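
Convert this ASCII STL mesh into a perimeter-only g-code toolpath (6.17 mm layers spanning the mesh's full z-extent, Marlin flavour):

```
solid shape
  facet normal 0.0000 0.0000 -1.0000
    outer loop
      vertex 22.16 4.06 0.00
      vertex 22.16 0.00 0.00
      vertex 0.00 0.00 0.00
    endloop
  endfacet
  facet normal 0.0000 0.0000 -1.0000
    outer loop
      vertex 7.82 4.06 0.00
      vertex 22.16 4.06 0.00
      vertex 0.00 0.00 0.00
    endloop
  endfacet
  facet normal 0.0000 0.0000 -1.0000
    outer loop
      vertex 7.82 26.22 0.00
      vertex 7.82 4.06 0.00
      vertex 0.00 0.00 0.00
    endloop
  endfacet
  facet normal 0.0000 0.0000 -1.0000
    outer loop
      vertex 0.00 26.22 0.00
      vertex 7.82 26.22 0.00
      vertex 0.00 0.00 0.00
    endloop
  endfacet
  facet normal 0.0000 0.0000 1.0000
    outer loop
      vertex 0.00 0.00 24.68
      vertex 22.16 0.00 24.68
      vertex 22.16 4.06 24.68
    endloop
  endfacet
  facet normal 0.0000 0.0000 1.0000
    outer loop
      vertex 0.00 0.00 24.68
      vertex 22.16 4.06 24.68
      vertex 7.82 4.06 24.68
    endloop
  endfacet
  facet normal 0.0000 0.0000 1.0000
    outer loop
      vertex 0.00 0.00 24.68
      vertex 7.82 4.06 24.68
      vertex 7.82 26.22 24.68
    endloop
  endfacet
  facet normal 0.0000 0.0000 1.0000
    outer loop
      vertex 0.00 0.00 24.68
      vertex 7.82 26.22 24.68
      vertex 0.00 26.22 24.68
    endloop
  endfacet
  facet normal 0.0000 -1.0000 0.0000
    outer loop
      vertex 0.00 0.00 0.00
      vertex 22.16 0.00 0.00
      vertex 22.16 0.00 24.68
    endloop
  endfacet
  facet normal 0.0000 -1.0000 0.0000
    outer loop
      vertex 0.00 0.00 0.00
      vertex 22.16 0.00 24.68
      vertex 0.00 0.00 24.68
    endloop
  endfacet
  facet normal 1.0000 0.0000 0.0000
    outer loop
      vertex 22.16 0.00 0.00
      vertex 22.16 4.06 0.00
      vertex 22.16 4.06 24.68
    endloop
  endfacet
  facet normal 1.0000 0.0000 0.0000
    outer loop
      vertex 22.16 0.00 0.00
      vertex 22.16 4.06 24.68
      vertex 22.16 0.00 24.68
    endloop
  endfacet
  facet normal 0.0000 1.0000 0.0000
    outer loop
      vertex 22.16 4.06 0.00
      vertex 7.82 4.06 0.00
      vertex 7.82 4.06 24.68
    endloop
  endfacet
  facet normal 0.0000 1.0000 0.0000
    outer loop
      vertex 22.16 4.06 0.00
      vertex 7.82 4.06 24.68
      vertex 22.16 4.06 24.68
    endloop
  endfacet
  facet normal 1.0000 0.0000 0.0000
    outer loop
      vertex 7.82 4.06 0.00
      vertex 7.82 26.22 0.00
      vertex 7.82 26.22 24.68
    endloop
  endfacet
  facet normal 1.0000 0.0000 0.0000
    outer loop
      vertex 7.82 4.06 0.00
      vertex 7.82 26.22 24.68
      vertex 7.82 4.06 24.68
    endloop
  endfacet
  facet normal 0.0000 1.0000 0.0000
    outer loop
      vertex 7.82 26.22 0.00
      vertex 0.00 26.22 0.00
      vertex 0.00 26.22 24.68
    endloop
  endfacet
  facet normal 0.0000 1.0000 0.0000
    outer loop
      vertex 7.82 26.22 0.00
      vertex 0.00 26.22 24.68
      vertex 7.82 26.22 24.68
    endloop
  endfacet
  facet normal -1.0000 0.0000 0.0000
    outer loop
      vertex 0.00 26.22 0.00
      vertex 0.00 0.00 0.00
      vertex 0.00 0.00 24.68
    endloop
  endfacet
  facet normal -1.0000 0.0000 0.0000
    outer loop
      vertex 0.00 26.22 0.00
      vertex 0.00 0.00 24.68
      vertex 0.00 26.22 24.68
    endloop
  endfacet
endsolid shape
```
; perimeter-only toolpath
G21 ; units = mm
G90 ; absolute positioning
G28 ; home
; layer 1
G0 Z6.17
G0 X0.00 Y0.00
G1 X22.16 Y0.00
G1 X22.16 Y4.06
G1 X7.82 Y4.06
G1 X7.82 Y26.22
G1 X0.00 Y26.22
G1 X0.00 Y0.00
; layer 2
G0 Z12.34
G0 X0.00 Y0.00
G1 X22.16 Y0.00
G1 X22.16 Y4.06
G1 X7.82 Y4.06
G1 X7.82 Y26.22
G1 X0.00 Y26.22
G1 X0.00 Y0.00
; layer 3
G0 Z18.51
G0 X0.00 Y0.00
G1 X22.16 Y0.00
G1 X22.16 Y4.06
G1 X7.82 Y4.06
G1 X7.82 Y26.22
G1 X0.00 Y26.22
G1 X0.00 Y0.00
; layer 4
G0 Z24.68
G0 X0.00 Y0.00
G1 X22.16 Y0.00
G1 X22.16 Y4.06
G1 X7.82 Y4.06
G1 X7.82 Y26.22
G1 X0.00 Y26.22
G1 X0.00 Y0.00
M2 ; end

The solid is an L-shaped prism: outer 22.2 × 26.2 mm, arm thicknesses ≈ 4.06 mm (horizontal) and 7.82 mm (vertical), extruded 24.7 mm in z. Slicing at Δz = 6.17 mm — 4 equal slices spanning the solid's height, so layer i sits at z = i·h/4 — gives 4 non-empty perimeters. Each is a 6-segment closed polygon; G0 lifts to the layer z and rapids to the start vertex, then G1 traces the edges.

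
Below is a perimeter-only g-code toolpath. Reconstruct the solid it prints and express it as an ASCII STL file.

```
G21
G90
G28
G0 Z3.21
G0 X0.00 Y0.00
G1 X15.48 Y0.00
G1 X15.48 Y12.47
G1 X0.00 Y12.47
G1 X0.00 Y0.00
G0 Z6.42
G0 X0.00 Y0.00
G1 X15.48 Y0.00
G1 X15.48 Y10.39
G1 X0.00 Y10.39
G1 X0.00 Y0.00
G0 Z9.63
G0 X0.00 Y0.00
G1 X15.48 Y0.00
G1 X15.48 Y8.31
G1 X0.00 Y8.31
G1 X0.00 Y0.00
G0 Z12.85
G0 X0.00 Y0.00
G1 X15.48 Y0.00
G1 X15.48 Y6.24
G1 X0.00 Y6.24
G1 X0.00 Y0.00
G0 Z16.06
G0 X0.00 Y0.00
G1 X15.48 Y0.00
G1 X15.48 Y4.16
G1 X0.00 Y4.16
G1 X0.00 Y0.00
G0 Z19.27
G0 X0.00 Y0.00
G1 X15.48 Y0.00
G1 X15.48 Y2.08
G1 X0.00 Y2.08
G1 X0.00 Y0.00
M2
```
solid part
  facet normal 0.0000 0.0000 -1.0000
    outer loop
      vertex 15.48 14.55 0.00
      vertex 15.48 0.00 0.00
      vertex 0.00 0.00 0.00
    endloop
  endfacet
  facet normal 0.0000 0.0000 -1.0000
    outer loop
      vertex 0.00 14.55 0.00
      vertex 15.48 14.55 0.00
      vertex 0.00 0.00 0.00
    endloop
  endfacet
  facet normal 0.0000 -1.0000 0.0000
    outer loop
      vertex 0.00 0.00 0.00
      vertex 15.48 0.00 0.00
      vertex 15.48 0.00 22.48
    endloop
  endfacet
  facet normal 0.0000 -1.0000 0.0000
    outer loop
      vertex 0.00 0.00 0.00
      vertex 15.48 0.00 22.48
      vertex 0.00 0.00 22.48
    endloop
  endfacet
  facet normal 0.0000 0.8395 0.5434
    outer loop
      vertex 0.00 0.00 22.48
      vertex 15.48 0.00 22.48
      vertex 15.48 14.55 0.00
    endloop
  endfacet
  facet normal 0.0000 0.8395 0.5434
    outer loop
      vertex 0.00 0.00 22.48
      vertex 15.48 14.55 0.00
      vertex 0.00 14.55 0.00
    endloop
  endfacet
  facet normal -1.0000 0.0000 0.0000
    outer loop
      vertex 0.00 0.00 22.48
      vertex 0.00 14.55 0.00
      vertex 0.00 0.00 0.00
    endloop
  endfacet
  facet normal 1.0000 0.0000 0.0000
    outer loop
      vertex 15.48 0.00 0.00
      vertex 15.48 14.55 0.00
      vertex 15.48 0.00 22.48
    endloop
  endfacet
endsolid part

The G0 Z moves step by Δz≈3.21 mm. The G1 loops shrink linearly with z, so the solid tapers from its base footprint up to z≈22.5. Closing with a flat bottom cap and the tapered top and triangulating gives 8 facets — a wedge (ramp): 15.5 × 14.6 mm base, rising to 22.5 mm along the y=0 edge and sloping linearly to z=0 at y=14.6.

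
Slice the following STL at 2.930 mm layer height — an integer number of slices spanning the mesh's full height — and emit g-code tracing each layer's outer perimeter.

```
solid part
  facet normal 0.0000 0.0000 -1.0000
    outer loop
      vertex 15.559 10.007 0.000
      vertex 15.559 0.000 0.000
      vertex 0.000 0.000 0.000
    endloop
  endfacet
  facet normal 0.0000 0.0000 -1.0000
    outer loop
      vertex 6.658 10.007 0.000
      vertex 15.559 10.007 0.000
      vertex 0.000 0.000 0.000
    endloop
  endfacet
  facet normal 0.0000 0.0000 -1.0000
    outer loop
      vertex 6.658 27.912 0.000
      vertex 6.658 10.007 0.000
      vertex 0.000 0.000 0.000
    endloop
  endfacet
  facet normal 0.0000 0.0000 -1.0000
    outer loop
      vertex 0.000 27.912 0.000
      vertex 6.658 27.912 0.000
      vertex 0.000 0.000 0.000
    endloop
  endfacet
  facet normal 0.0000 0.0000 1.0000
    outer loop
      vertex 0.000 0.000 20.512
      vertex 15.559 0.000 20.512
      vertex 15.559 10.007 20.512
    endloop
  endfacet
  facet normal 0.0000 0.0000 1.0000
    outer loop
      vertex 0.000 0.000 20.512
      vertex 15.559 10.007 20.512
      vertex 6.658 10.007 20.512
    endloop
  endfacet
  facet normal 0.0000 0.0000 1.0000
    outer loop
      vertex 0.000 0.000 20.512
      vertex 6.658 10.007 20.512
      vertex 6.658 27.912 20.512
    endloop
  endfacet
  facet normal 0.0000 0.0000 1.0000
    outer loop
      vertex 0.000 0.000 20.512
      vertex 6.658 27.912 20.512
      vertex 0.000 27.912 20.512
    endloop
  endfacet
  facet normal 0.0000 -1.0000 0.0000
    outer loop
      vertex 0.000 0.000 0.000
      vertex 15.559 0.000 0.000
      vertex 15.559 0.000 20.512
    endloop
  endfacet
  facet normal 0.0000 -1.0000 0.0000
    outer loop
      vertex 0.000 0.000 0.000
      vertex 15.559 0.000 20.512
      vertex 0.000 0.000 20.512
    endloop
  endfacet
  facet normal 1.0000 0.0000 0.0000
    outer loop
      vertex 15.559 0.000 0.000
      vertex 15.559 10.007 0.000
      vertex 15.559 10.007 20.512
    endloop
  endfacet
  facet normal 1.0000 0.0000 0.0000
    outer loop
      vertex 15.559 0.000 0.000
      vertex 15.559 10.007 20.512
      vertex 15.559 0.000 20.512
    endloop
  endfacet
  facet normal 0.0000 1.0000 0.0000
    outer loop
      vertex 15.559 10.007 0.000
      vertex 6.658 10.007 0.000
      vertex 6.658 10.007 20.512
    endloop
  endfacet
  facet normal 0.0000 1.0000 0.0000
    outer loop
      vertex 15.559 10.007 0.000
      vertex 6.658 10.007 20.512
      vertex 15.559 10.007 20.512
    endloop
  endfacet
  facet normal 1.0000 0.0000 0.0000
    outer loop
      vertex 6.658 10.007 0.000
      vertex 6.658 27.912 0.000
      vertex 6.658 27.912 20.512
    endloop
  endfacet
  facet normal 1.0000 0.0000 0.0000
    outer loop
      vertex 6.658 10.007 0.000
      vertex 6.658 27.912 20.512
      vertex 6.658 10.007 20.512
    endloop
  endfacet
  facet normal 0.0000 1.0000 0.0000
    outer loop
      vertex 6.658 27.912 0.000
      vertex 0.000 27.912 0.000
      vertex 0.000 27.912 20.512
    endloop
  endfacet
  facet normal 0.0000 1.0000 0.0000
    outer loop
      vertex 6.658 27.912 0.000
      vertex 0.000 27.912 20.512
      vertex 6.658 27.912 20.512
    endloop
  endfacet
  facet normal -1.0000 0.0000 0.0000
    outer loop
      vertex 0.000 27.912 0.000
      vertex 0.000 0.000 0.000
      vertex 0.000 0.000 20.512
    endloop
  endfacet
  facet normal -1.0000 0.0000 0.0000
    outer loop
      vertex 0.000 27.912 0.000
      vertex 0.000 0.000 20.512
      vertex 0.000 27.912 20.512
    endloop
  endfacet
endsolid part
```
; perimeter-only toolpath
G21 ; units = mm
G90 ; absolute positioning
G28 ; home
; layer 1
G0 Z2.930
G0 X0.000 Y0.000
G1 X15.559 Y0.000
G1 X15.559 Y10.007
G1 X6.658 Y10.007
G1 X6.658 Y27.912
G1 X0.000 Y27.912
G1 X0.000 Y0.000
; layer 2
G0 Z5.861
G0 X0.000 Y0.000
G1 X15.559 Y0.000
G1 X15.559 Y10.007
G1 X6.658 Y10.007
G1 X6.658 Y27.912
G1 X0.000 Y27.912
G1 X0.000 Y0.000
; layer 3
G0 Z8.791
G0 X0.000 Y0.000
G1 X15.559 Y0.000
G1 X15.559 Y10.007
G1 X6.658 Y10.007
G1 X6.658 Y27.912
G1 X0.000 Y27.912
G1 X0.000 Y0.000
; layer 4
G0 Z11.721
G0 X0.000 Y0.000
G1 X15.559 Y0.000
G1 X15.559 Y10.007
G1 X6.658 Y10.007
G1 X6.658 Y27.912
G1 X0.000 Y27.912
G1 X0.000 Y0.000
; layer 5
G0 Z14.651
G0 X0.000 Y0.000
G1 X15.559 Y0.000
G1 X15.559 Y10.007
G1 X6.658 Y10.007
G1 X6.658 Y27.912
G1 X0.000 Y27.912
G1 X0.000 Y0.000
; layer 6
G0 Z17.582
G0 X0.000 Y0.000
G1 X15.559 Y0.000
G1 X15.559 Y10.007
G1 X6.658 Y10.007
G1 X6.658 Y27.912
G1 X0.000 Y27.912
G1 X0.000 Y0.000
; layer 7
G0 Z20.512
G0 X0.000 Y0.000
G1 X15.559 Y0.000
G1 X15.559 Y10.007
G1 X6.658 Y10.007
G1 X6.658 Y27.912
G1 X0.000 Y27.912
G1 X0.000 Y0.000
M2 ; end

The solid is an L-shaped prism: outer 15.6 × 27.9 mm, arm thicknesses ≈ 10 mm (horizontal) and 6.66 mm (vertical), extruded 20.5 mm in z. Slicing at Δz = 2.930 mm — 7 equal slices spanning the solid's height, so layer i sits at z = i·h/7 — gives 7 non-empty perimeters. Each is a 6-segment closed polygon; G0 lifts to the layer z and rapids to the start vertex, then G1 traces the edges.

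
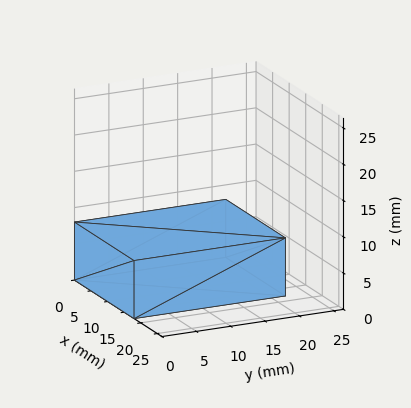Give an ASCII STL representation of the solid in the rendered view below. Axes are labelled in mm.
Reading the render: the shape is a rectangular box, roughly 18 × 22 mm footprint and 8 mm tall (dimensions read to the nearest mm from the axis ticks). For the STL, each face is triangulated and given an outward normal.

solid part
  facet normal 0.0000 0.0000 -1.0000
    outer loop
      vertex 18.0 22.0 0.0
      vertex 18.0 0.0 0.0
      vertex 0.0 0.0 0.0
    endloop
  endfacet
  facet normal 0.0000 0.0000 -1.0000
    outer loop
      vertex 0.0 22.0 0.0
      vertex 18.0 22.0 0.0
      vertex 0.0 0.0 0.0
    endloop
  endfacet
  facet normal 0.0000 0.0000 1.0000
    outer loop
      vertex 0.0 0.0 8.0
      vertex 18.0 0.0 8.0
      vertex 18.0 22.0 8.0
    endloop
  endfacet
  facet normal 0.0000 0.0000 1.0000
    outer loop
      vertex 0.0 0.0 8.0
      vertex 18.0 22.0 8.0
      vertex 0.0 22.0 8.0
    endloop
  endfacet
  facet normal 0.0000 -1.0000 0.0000
    outer loop
      vertex 0.0 0.0 0.0
      vertex 18.0 0.0 0.0
      vertex 18.0 0.0 8.0
    endloop
  endfacet
  facet normal 0.0000 -1.0000 0.0000
    outer loop
      vertex 0.0 0.0 0.0
      vertex 18.0 0.0 8.0
      vertex 0.0 0.0 8.0
    endloop
  endfacet
  facet normal 0.0000 1.0000 0.0000
    outer loop
      vertex 18.0 22.0 8.0
      vertex 18.0 22.0 0.0
      vertex 0.0 22.0 0.0
    endloop
  endfacet
  facet normal 0.0000 1.0000 0.0000
    outer loop
      vertex 0.0 22.0 8.0
      vertex 18.0 22.0 8.0
      vertex 0.0 22.0 0.0
    endloop
  endfacet
  facet normal -1.0000 0.0000 0.0000
    outer loop
      vertex 0.0 22.0 8.0
      vertex 0.0 22.0 0.0
      vertex 0.0 0.0 0.0
    endloop
  endfacet
  facet normal -1.0000 0.0000 0.0000
    outer loop
      vertex 0.0 0.0 8.0
      vertex 0.0 22.0 8.0
      vertex 0.0 0.0 0.0
    endloop
  endfacet
  facet normal 1.0000 0.0000 0.0000
    outer loop
      vertex 18.0 0.0 0.0
      vertex 18.0 22.0 0.0
      vertex 18.0 22.0 8.0
    endloop
  endfacet
  facet normal 1.0000 0.0000 0.0000
    outer loop
      vertex 18.0 0.0 0.0
      vertex 18.0 22.0 8.0
      vertex 18.0 0.0 8.0
    endloop
  endfacet
endsolid part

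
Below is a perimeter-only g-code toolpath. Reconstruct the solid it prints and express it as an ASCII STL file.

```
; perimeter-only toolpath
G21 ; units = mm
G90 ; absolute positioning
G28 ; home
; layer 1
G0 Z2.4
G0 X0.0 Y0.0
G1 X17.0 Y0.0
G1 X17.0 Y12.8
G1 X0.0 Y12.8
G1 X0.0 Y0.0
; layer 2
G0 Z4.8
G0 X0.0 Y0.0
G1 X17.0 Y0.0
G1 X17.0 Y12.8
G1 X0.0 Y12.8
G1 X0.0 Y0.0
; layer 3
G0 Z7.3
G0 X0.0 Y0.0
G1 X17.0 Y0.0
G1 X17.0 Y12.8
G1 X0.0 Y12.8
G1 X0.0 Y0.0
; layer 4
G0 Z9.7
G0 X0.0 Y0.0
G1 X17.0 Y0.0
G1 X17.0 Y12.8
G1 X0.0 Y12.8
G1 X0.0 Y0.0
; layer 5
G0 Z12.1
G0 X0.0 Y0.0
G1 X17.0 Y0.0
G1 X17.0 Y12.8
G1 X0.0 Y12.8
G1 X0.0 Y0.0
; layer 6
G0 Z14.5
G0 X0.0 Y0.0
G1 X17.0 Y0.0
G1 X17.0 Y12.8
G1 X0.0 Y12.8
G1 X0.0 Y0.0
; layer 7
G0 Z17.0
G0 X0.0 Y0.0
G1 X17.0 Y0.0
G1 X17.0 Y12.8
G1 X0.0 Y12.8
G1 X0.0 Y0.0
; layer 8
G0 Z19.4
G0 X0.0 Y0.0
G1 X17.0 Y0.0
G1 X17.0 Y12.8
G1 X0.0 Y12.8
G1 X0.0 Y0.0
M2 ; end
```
solid part
  facet normal 0.0000 0.0000 -1.0000
    outer loop
      vertex 17.0 12.8 0.0
      vertex 17.0 0.0 0.0
      vertex 0.0 0.0 0.0
    endloop
  endfacet
  facet normal 0.0000 0.0000 -1.0000
    outer loop
      vertex 0.0 12.8 0.0
      vertex 17.0 12.8 0.0
      vertex 0.0 0.0 0.0
    endloop
  endfacet
  facet normal 0.0000 0.0000 1.0000
    outer loop
      vertex 0.0 0.0 19.4
      vertex 17.0 0.0 19.4
      vertex 17.0 12.8 19.4
    endloop
  endfacet
  facet normal 0.0000 0.0000 1.0000
    outer loop
      vertex 0.0 0.0 19.4
      vertex 17.0 12.8 19.4
      vertex 0.0 12.8 19.4
    endloop
  endfacet
  facet normal 0.0000 -1.0000 0.0000
    outer loop
      vertex 0.0 0.0 0.0
      vertex 17.0 0.0 0.0
      vertex 17.0 0.0 19.4
    endloop
  endfacet
  facet normal 0.0000 -1.0000 0.0000
    outer loop
      vertex 0.0 0.0 0.0
      vertex 17.0 0.0 19.4
      vertex 0.0 0.0 19.4
    endloop
  endfacet
  facet normal 0.0000 1.0000 0.0000
    outer loop
      vertex 17.0 12.8 19.4
      vertex 17.0 12.8 0.0
      vertex 0.0 12.8 0.0
    endloop
  endfacet
  facet normal 0.0000 1.0000 0.0000
    outer loop
      vertex 0.0 12.8 19.4
      vertex 17.0 12.8 19.4
      vertex 0.0 12.8 0.0
    endloop
  endfacet
  facet normal -1.0000 0.0000 0.0000
    outer loop
      vertex 0.0 12.8 19.4
      vertex 0.0 12.8 0.0
      vertex 0.0 0.0 0.0
    endloop
  endfacet
  facet normal -1.0000 0.0000 0.0000
    outer loop
      vertex 0.0 0.0 19.4
      vertex 0.0 12.8 19.4
      vertex 0.0 0.0 0.0
    endloop
  endfacet
  facet normal 1.0000 0.0000 0.0000
    outer loop
      vertex 17.0 0.0 0.0
      vertex 17.0 12.8 0.0
      vertex 17.0 12.8 19.4
    endloop
  endfacet
  facet normal 1.0000 0.0000 0.0000
    outer loop
      vertex 17.0 0.0 0.0
      vertex 17.0 12.8 19.4
      vertex 17.0 0.0 19.4
    endloop
  endfacet
endsolid part

The G0 Z moves step by Δz≈2.4 mm. Every layer's G1 loop is the same polygon, so the solid is a straight extrusion of it from z=0 to z≈19.4. Closing with flat bottom and top caps and triangulating gives 12 facets — a rectangular box, roughly 17 × 12.8 mm footprint and 19.4 mm tall.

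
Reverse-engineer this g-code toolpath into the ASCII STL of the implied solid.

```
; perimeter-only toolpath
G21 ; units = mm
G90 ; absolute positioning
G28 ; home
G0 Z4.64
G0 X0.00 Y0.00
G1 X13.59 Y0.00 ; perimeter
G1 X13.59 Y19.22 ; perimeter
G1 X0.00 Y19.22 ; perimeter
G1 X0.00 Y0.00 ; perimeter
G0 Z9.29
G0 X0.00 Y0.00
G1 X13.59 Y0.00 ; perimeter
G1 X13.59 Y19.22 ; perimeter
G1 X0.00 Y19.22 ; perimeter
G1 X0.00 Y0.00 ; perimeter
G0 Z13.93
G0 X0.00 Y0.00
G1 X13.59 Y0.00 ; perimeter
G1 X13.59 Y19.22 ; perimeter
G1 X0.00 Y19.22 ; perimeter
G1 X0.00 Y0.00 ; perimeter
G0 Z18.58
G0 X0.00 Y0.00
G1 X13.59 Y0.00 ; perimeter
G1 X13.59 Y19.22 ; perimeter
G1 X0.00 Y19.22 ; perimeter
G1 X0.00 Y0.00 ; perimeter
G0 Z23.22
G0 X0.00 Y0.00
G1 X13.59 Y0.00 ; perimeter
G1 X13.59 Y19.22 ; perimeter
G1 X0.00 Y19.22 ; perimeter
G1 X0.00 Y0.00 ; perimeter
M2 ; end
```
solid part
  facet normal 0.0000 0.0000 -1.0000
    outer loop
      vertex 13.59 19.22 0.00
      vertex 13.59 0.00 0.00
      vertex 0.00 0.00 0.00
    endloop
  endfacet
  facet normal 0.0000 0.0000 -1.0000
    outer loop
      vertex 0.00 19.22 0.00
      vertex 13.59 19.22 0.00
      vertex 0.00 0.00 0.00
    endloop
  endfacet
  facet normal 0.0000 0.0000 1.0000
    outer loop
      vertex 0.00 0.00 23.22
      vertex 13.59 0.00 23.22
      vertex 13.59 19.22 23.22
    endloop
  endfacet
  facet normal 0.0000 0.0000 1.0000
    outer loop
      vertex 0.00 0.00 23.22
      vertex 13.59 19.22 23.22
      vertex 0.00 19.22 23.22
    endloop
  endfacet
  facet normal 0.0000 -1.0000 0.0000
    outer loop
      vertex 0.00 0.00 0.00
      vertex 13.59 0.00 0.00
      vertex 13.59 0.00 23.22
    endloop
  endfacet
  facet normal 0.0000 -1.0000 0.0000
    outer loop
      vertex 0.00 0.00 0.00
      vertex 13.59 0.00 23.22
      vertex 0.00 0.00 23.22
    endloop
  endfacet
  facet normal 0.0000 1.0000 0.0000
    outer loop
      vertex 13.59 19.22 23.22
      vertex 13.59 19.22 0.00
      vertex 0.00 19.22 0.00
    endloop
  endfacet
  facet normal 0.0000 1.0000 0.0000
    outer loop
      vertex 0.00 19.22 23.22
      vertex 13.59 19.22 23.22
      vertex 0.00 19.22 0.00
    endloop
  endfacet
  facet normal -1.0000 0.0000 0.0000
    outer loop
      vertex 0.00 19.22 23.22
      vertex 0.00 19.22 0.00
      vertex 0.00 0.00 0.00
    endloop
  endfacet
  facet normal -1.0000 0.0000 0.0000
    outer loop
      vertex 0.00 0.00 23.22
      vertex 0.00 19.22 23.22
      vertex 0.00 0.00 0.00
    endloop
  endfacet
  facet normal 1.0000 0.0000 0.0000
    outer loop
      vertex 13.59 0.00 0.00
      vertex 13.59 19.22 0.00
      vertex 13.59 19.22 23.22
    endloop
  endfacet
  facet normal 1.0000 0.0000 0.0000
    outer loop
      vertex 13.59 0.00 0.00
      vertex 13.59 19.22 23.22
      vertex 13.59 0.00 23.22
    endloop
  endfacet
endsolid part

The G0 Z moves step by Δz≈4.64 mm. Every layer's G1 loop is the same polygon, so the solid is a straight extrusion of it from z=0 to z≈23.2. Closing with flat bottom and top caps and triangulating gives 12 facets — a rectangular box, roughly 13.6 × 19.2 mm footprint and 23.2 mm tall.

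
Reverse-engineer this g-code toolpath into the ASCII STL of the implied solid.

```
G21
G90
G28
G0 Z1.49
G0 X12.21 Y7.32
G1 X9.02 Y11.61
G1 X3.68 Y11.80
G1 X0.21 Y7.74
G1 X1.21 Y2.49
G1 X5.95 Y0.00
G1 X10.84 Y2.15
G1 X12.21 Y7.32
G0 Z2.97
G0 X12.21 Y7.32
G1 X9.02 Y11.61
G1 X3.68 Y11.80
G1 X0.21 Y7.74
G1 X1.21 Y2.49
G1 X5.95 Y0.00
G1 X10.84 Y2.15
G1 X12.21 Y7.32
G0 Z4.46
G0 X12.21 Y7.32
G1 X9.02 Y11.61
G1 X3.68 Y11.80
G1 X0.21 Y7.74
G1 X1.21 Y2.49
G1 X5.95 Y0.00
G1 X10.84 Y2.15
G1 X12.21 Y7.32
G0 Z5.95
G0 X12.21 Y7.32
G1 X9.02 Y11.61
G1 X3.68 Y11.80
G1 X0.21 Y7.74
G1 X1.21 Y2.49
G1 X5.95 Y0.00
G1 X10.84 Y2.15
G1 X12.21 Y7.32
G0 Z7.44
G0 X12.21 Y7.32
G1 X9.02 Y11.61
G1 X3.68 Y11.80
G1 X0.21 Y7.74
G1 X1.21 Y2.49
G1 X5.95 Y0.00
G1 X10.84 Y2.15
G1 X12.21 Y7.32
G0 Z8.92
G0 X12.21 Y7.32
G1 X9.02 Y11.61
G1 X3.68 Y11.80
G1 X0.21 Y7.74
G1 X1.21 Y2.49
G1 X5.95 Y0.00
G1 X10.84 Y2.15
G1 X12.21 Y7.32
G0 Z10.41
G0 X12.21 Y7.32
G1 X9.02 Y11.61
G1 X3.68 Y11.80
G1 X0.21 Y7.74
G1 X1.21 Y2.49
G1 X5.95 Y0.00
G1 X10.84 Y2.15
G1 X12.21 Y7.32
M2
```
solid part
  facet normal 0.0000 0.0000 -1.0000
    outer loop
      vertex 3.68 11.80 0.00
      vertex 9.02 11.61 0.00
      vertex 12.21 7.32 0.00
    endloop
  endfacet
  facet normal 0.0000 0.0000 -1.0000
    outer loop
      vertex 0.21 7.74 0.00
      vertex 3.68 11.80 0.00
      vertex 12.21 7.32 0.00
    endloop
  endfacet
  facet normal 0.0000 0.0000 -1.0000
    outer loop
      vertex 1.21 2.49 0.00
      vertex 0.21 7.74 0.00
      vertex 12.21 7.32 0.00
    endloop
  endfacet
  facet normal 0.0000 0.0000 -1.0000
    outer loop
      vertex 5.95 0.00 0.00
      vertex 1.21 2.49 0.00
      vertex 12.21 7.32 0.00
    endloop
  endfacet
  facet normal 0.0000 0.0000 -1.0000
    outer loop
      vertex 10.84 2.15 0.00
      vertex 5.95 0.00 0.00
      vertex 12.21 7.32 0.00
    endloop
  endfacet
  facet normal 0.0000 0.0000 1.0000
    outer loop
      vertex 12.21 7.32 10.41
      vertex 9.02 11.61 10.41
      vertex 3.68 11.80 10.41
    endloop
  endfacet
  facet normal 0.0000 0.0000 1.0000
    outer loop
      vertex 12.21 7.32 10.41
      vertex 3.68 11.80 10.41
      vertex 0.21 7.74 10.41
    endloop
  endfacet
  facet normal 0.0000 0.0000 1.0000
    outer loop
      vertex 12.21 7.32 10.41
      vertex 0.21 7.74 10.41
      vertex 1.21 2.49 10.41
    endloop
  endfacet
  facet normal 0.0000 0.0000 1.0000
    outer loop
      vertex 12.21 7.32 10.41
      vertex 1.21 2.49 10.41
      vertex 5.95 0.00 10.41
    endloop
  endfacet
  facet normal 0.0000 0.0000 1.0000
    outer loop
      vertex 12.21 7.32 10.41
      vertex 5.95 0.00 10.41
      vertex 10.84 2.15 10.41
    endloop
  endfacet
  facet normal 0.8025 0.5967 0.0000
    outer loop
      vertex 12.21 7.32 0.00
      vertex 9.02 11.61 0.00
      vertex 9.02 11.61 10.41
    endloop
  endfacet
  facet normal 0.8025 0.5967 0.0000
    outer loop
      vertex 12.21 7.32 0.00
      vertex 9.02 11.61 10.41
      vertex 12.21 7.32 10.41
    endloop
  endfacet
  facet normal 0.0356 0.9994 0.0000
    outer loop
      vertex 9.02 11.61 0.00
      vertex 3.68 11.80 0.00
      vertex 3.68 11.80 10.41
    endloop
  endfacet
  facet normal 0.0356 0.9994 0.0000
    outer loop
      vertex 9.02 11.61 0.00
      vertex 3.68 11.80 10.41
      vertex 9.02 11.61 10.41
    endloop
  endfacet
  facet normal -0.7602 0.6497 0.0000
    outer loop
      vertex 3.68 11.80 0.00
      vertex 0.21 7.74 0.00
      vertex 0.21 7.74 10.41
    endloop
  endfacet
  facet normal -0.7602 0.6497 0.0000
    outer loop
      vertex 3.68 11.80 0.00
      vertex 0.21 7.74 10.41
      vertex 3.68 11.80 10.41
    endloop
  endfacet
  facet normal -0.9823 -0.1871 0.0000
    outer loop
      vertex 0.21 7.74 0.00
      vertex 1.21 2.49 0.00
      vertex 1.21 2.49 10.41
    endloop
  endfacet
  facet normal -0.9823 -0.1871 0.0000
    outer loop
      vertex 0.21 7.74 0.00
      vertex 1.21 2.49 10.41
      vertex 0.21 7.74 10.41
    endloop
  endfacet
  facet normal -0.4651 -0.8853 0.0000
    outer loop
      vertex 1.21 2.49 0.00
      vertex 5.95 0.00 0.00
      vertex 5.95 0.00 10.41
    endloop
  endfacet
  facet normal -0.4651 -0.8853 0.0000
    outer loop
      vertex 1.21 2.49 0.00
      vertex 5.95 0.00 10.41
      vertex 1.21 2.49 10.41
    endloop
  endfacet
  facet normal 0.4025 -0.9154 0.0000
    outer loop
      vertex 5.95 0.00 0.00
      vertex 10.84 2.15 0.00
      vertex 10.84 2.15 10.41
    endloop
  endfacet
  facet normal 0.4025 -0.9154 0.0000
    outer loop
      vertex 5.95 0.00 0.00
      vertex 10.84 2.15 10.41
      vertex 5.95 0.00 10.41
    endloop
  endfacet
  facet normal 0.9666 -0.2561 0.0000
    outer loop
      vertex 10.84 2.15 0.00
      vertex 12.21 7.32 0.00
      vertex 12.21 7.32 10.41
    endloop
  endfacet
  facet normal 0.9666 -0.2561 0.0000
    outer loop
      vertex 10.84 2.15 0.00
      vertex 12.21 7.32 10.41
      vertex 10.84 2.15 10.41
    endloop
  endfacet
endsolid part

The G0 Z moves step by Δz≈1.49 mm. Every layer's G1 loop is the same polygon, so the solid is a straight extrusion of it from z=0 to z≈10.4. Closing with flat bottom and top caps and triangulating gives 24 facets — a regular 7-sided prism (a cylinder approximated with 7 flat sides), circumscribed radius ≈ 6.16 mm, height ≈ 10.4 mm.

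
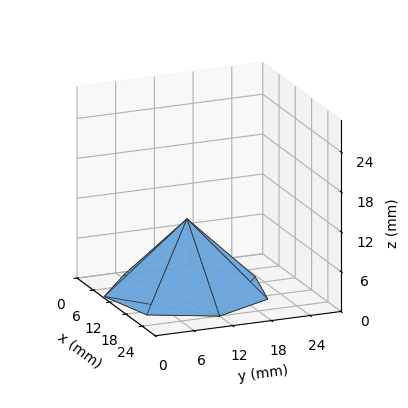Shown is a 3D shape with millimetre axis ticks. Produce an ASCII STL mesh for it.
Reading the render: the shape is a regular 7-sided pyramid, base circumscribed radius ≈ 12 mm, apex at z ≈ 11 mm (dimensions read to the nearest mm from the axis ticks). For the STL, each face is triangulated and given an outward normal.

solid part
  facet normal 0.0000 0.0000 -1.0000
    outer loop
      vertex 9.33 23.70 0.00
      vertex 19.48 21.38 0.00
      vertex 24.00 12.00 0.00
    endloop
  endfacet
  facet normal 0.0000 0.0000 -1.0000
    outer loop
      vertex 1.19 17.21 0.00
      vertex 9.33 23.70 0.00
      vertex 24.00 12.00 0.00
    endloop
  endfacet
  facet normal 0.0000 0.0000 -1.0000
    outer loop
      vertex 1.19 6.79 0.00
      vertex 1.19 17.21 0.00
      vertex 24.00 12.00 0.00
    endloop
  endfacet
  facet normal 0.0000 0.0000 -1.0000
    outer loop
      vertex 9.33 0.30 0.00
      vertex 1.19 6.79 0.00
      vertex 24.00 12.00 0.00
    endloop
  endfacet
  facet normal 0.0000 0.0000 -1.0000
    outer loop
      vertex 19.48 2.62 0.00
      vertex 9.33 0.30 0.00
      vertex 24.00 12.00 0.00
    endloop
  endfacet
  facet normal 0.6425 0.3096 0.7009
    outer loop
      vertex 24.00 12.00 0.00
      vertex 19.48 21.38 0.00
      vertex 12.00 12.00 11.00
    endloop
  endfacet
  facet normal 0.1589 0.6953 0.7009
    outer loop
      vertex 19.48 21.38 0.00
      vertex 9.33 23.70 0.00
      vertex 12.00 12.00 11.00
    endloop
  endfacet
  facet normal -0.4446 0.5576 0.7010
    outer loop
      vertex 9.33 23.70 0.00
      vertex 1.19 17.21 0.00
      vertex 12.00 12.00 11.00
    endloop
  endfacet
  facet normal -0.7132 0.0000 0.7009
    outer loop
      vertex 1.19 17.21 0.00
      vertex 1.19 6.79 0.00
      vertex 12.00 12.00 11.00
    endloop
  endfacet
  facet normal -0.4446 -0.5576 0.7010
    outer loop
      vertex 1.19 6.79 0.00
      vertex 9.33 0.30 0.00
      vertex 12.00 12.00 11.00
    endloop
  endfacet
  facet normal 0.1589 -0.6953 0.7009
    outer loop
      vertex 9.33 0.30 0.00
      vertex 19.48 2.62 0.00
      vertex 12.00 12.00 11.00
    endloop
  endfacet
  facet normal 0.6425 -0.3096 0.7009
    outer loop
      vertex 19.48 2.62 0.00
      vertex 24.00 12.00 0.00
      vertex 12.00 12.00 11.00
    endloop
  endfacet
endsolid part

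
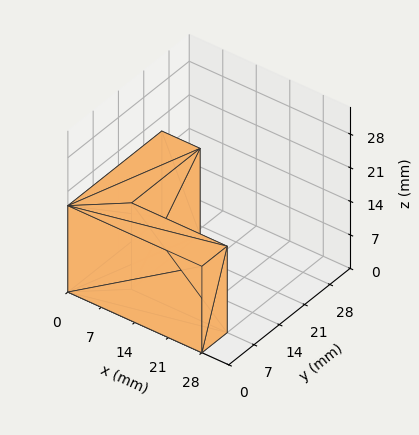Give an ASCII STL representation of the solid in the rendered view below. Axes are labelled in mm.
Reading the render: the shape is an L-shaped prism: outer 28 × 26 mm, arm thicknesses ≈ 7 mm (horizontal) and 8 mm (vertical), extruded 18 mm in z (dimensions read to the nearest mm from the axis ticks). For the STL, each face is triangulated and given an outward normal.

solid part
  facet normal 0.0000 0.0000 -1.0000
    outer loop
      vertex 28.00 7.00 0.00
      vertex 28.00 0.00 0.00
      vertex 0.00 0.00 0.00
    endloop
  endfacet
  facet normal 0.0000 0.0000 -1.0000
    outer loop
      vertex 8.00 7.00 0.00
      vertex 28.00 7.00 0.00
      vertex 0.00 0.00 0.00
    endloop
  endfacet
  facet normal 0.0000 0.0000 -1.0000
    outer loop
      vertex 8.00 26.00 0.00
      vertex 8.00 7.00 0.00
      vertex 0.00 0.00 0.00
    endloop
  endfacet
  facet normal 0.0000 0.0000 -1.0000
    outer loop
      vertex 0.00 26.00 0.00
      vertex 8.00 26.00 0.00
      vertex 0.00 0.00 0.00
    endloop
  endfacet
  facet normal 0.0000 0.0000 1.0000
    outer loop
      vertex 0.00 0.00 18.00
      vertex 28.00 0.00 18.00
      vertex 28.00 7.00 18.00
    endloop
  endfacet
  facet normal 0.0000 0.0000 1.0000
    outer loop
      vertex 0.00 0.00 18.00
      vertex 28.00 7.00 18.00
      vertex 8.00 7.00 18.00
    endloop
  endfacet
  facet normal 0.0000 0.0000 1.0000
    outer loop
      vertex 0.00 0.00 18.00
      vertex 8.00 7.00 18.00
      vertex 8.00 26.00 18.00
    endloop
  endfacet
  facet normal 0.0000 0.0000 1.0000
    outer loop
      vertex 0.00 0.00 18.00
      vertex 8.00 26.00 18.00
      vertex 0.00 26.00 18.00
    endloop
  endfacet
  facet normal 0.0000 -1.0000 0.0000
    outer loop
      vertex 0.00 0.00 0.00
      vertex 28.00 0.00 0.00
      vertex 28.00 0.00 18.00
    endloop
  endfacet
  facet normal 0.0000 -1.0000 0.0000
    outer loop
      vertex 0.00 0.00 0.00
      vertex 28.00 0.00 18.00
      vertex 0.00 0.00 18.00
    endloop
  endfacet
  facet normal 1.0000 0.0000 0.0000
    outer loop
      vertex 28.00 0.00 0.00
      vertex 28.00 7.00 0.00
      vertex 28.00 7.00 18.00
    endloop
  endfacet
  facet normal 1.0000 0.0000 0.0000
    outer loop
      vertex 28.00 0.00 0.00
      vertex 28.00 7.00 18.00
      vertex 28.00 0.00 18.00
    endloop
  endfacet
  facet normal 0.0000 1.0000 0.0000
    outer loop
      vertex 28.00 7.00 0.00
      vertex 8.00 7.00 0.00
      vertex 8.00 7.00 18.00
    endloop
  endfacet
  facet normal 0.0000 1.0000 0.0000
    outer loop
      vertex 28.00 7.00 0.00
      vertex 8.00 7.00 18.00
      vertex 28.00 7.00 18.00
    endloop
  endfacet
  facet normal 1.0000 0.0000 0.0000
    outer loop
      vertex 8.00 7.00 0.00
      vertex 8.00 26.00 0.00
      vertex 8.00 26.00 18.00
    endloop
  endfacet
  facet normal 1.0000 0.0000 0.0000
    outer loop
      vertex 8.00 7.00 0.00
      vertex 8.00 26.00 18.00
      vertex 8.00 7.00 18.00
    endloop
  endfacet
  facet normal 0.0000 1.0000 0.0000
    outer loop
      vertex 8.00 26.00 0.00
      vertex 0.00 26.00 0.00
      vertex 0.00 26.00 18.00
    endloop
  endfacet
  facet normal 0.0000 1.0000 0.0000
    outer loop
      vertex 8.00 26.00 0.00
      vertex 0.00 26.00 18.00
      vertex 8.00 26.00 18.00
    endloop
  endfacet
  facet normal -1.0000 0.0000 0.0000
    outer loop
      vertex 0.00 26.00 0.00
      vertex 0.00 0.00 0.00
      vertex 0.00 0.00 18.00
    endloop
  endfacet
  facet normal -1.0000 0.0000 0.0000
    outer loop
      vertex 0.00 26.00 0.00
      vertex 0.00 0.00 18.00
      vertex 0.00 26.00 18.00
    endloop
  endfacet
endsolid part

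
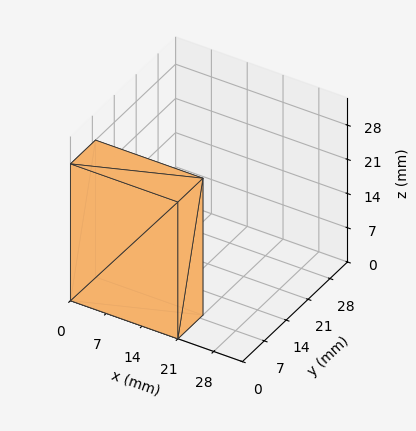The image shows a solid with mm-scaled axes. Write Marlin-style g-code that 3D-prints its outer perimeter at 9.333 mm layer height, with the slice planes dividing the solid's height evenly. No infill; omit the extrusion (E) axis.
Reading the render: the shape is a rectangular box, roughly 21 × 8 mm footprint and 28 mm tall (dimensions read to the nearest mm from the axis ticks). For the g-code, the solid's height is divided into equal slices at the stated Δz and each level perimeter traced with G1 moves after a G0 lift.

; perimeter-only toolpath
G21 ; units = mm
G90 ; absolute positioning
G28 ; home
; layer 1
G0 Z9.333
G0 X0.000 Y0.000
G1 X21.000 Y0.000
G1 X21.000 Y8.000
G1 X0.000 Y8.000
G1 X0.000 Y0.000
; layer 2
G0 Z18.667
G0 X0.000 Y0.000
G1 X21.000 Y0.000
G1 X21.000 Y8.000
G1 X0.000 Y8.000
G1 X0.000 Y0.000
; layer 3
G0 Z28.000
G0 X0.000 Y0.000
G1 X21.000 Y0.000
G1 X21.000 Y8.000
G1 X0.000 Y8.000
G1 X0.000 Y0.000
M2 ; end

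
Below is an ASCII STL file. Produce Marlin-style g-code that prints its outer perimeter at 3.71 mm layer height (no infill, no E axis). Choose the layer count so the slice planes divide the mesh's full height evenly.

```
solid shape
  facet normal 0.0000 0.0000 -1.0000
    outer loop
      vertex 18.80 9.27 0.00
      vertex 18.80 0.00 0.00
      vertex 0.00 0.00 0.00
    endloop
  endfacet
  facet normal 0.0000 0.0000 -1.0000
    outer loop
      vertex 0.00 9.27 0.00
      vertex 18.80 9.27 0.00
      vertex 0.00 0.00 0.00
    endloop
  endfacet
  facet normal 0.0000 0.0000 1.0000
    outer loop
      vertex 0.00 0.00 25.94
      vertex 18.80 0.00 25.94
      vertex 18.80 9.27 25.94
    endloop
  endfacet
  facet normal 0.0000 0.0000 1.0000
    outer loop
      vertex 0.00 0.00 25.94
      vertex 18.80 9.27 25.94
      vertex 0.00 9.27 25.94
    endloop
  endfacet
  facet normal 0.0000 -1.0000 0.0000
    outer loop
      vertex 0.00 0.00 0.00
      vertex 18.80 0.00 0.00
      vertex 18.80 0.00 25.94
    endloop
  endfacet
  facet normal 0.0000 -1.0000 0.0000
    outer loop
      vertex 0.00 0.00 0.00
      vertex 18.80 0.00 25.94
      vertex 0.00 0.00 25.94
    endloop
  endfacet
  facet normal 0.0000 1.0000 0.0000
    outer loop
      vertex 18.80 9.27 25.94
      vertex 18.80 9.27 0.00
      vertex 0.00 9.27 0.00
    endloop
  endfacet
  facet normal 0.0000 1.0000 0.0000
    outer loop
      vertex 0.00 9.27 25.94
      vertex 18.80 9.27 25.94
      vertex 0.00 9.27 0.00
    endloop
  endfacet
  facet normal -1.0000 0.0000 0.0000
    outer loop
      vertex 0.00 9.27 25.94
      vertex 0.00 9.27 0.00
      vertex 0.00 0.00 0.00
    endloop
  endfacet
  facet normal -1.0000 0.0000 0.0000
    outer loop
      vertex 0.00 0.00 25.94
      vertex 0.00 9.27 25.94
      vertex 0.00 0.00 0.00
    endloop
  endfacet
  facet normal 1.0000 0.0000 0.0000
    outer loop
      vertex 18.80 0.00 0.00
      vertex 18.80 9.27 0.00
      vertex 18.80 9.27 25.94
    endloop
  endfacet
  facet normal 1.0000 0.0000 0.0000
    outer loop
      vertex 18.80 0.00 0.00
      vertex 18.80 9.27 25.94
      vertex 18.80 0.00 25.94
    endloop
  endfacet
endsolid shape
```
; perimeter-only toolpath
G21 ; units = mm
G90 ; absolute positioning
G28 ; home
; layer 1
G0 Z3.71
G0 X0.00 Y0.00
G1 X18.80 Y0.00
G1 X18.80 Y9.27
G1 X0.00 Y9.27
G1 X0.00 Y0.00
; layer 2
G0 Z7.41
G0 X0.00 Y0.00
G1 X18.80 Y0.00
G1 X18.80 Y9.27
G1 X0.00 Y9.27
G1 X0.00 Y0.00
; layer 3
G0 Z11.12
G0 X0.00 Y0.00
G1 X18.80 Y0.00
G1 X18.80 Y9.27
G1 X0.00 Y9.27
G1 X0.00 Y0.00
; layer 4
G0 Z14.82
G0 X0.00 Y0.00
G1 X18.80 Y0.00
G1 X18.80 Y9.27
G1 X0.00 Y9.27
G1 X0.00 Y0.00
; layer 5
G0 Z18.53
G0 X0.00 Y0.00
G1 X18.80 Y0.00
G1 X18.80 Y9.27
G1 X0.00 Y9.27
G1 X0.00 Y0.00
; layer 6
G0 Z22.23
G0 X0.00 Y0.00
G1 X18.80 Y0.00
G1 X18.80 Y9.27
G1 X0.00 Y9.27
G1 X0.00 Y0.00
; layer 7
G0 Z25.94
G0 X0.00 Y0.00
G1 X18.80 Y0.00
G1 X18.80 Y9.27
G1 X0.00 Y9.27
G1 X0.00 Y0.00
M2 ; end

The solid is a rectangular box, roughly 18.8 × 9.27 mm footprint and 25.9 mm tall. Slicing at Δz = 3.71 mm — 7 equal slices spanning the solid's height, so layer i sits at z = i·h/7 — gives 7 non-empty perimeters. Each is a 4-segment closed polygon; G0 lifts to the layer z and rapids to the start vertex, then G1 traces the edges.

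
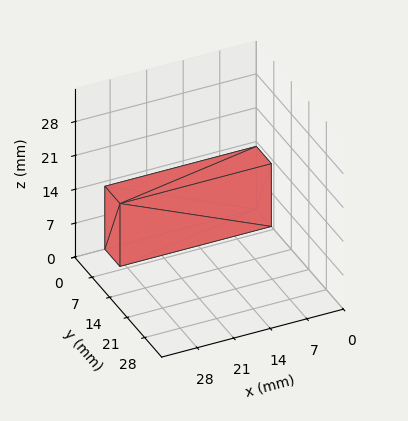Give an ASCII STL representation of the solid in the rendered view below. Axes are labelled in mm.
Reading the render: the shape is a rectangular box, roughly 29 × 6 mm footprint and 13 mm tall (dimensions read to the nearest mm from the axis ticks). For the STL, each face is triangulated and given an outward normal.

solid part
  facet normal 0.0000 0.0000 -1.0000
    outer loop
      vertex 29.0 6.0 0.0
      vertex 29.0 0.0 0.0
      vertex 0.0 0.0 0.0
    endloop
  endfacet
  facet normal 0.0000 0.0000 -1.0000
    outer loop
      vertex 0.0 6.0 0.0
      vertex 29.0 6.0 0.0
      vertex 0.0 0.0 0.0
    endloop
  endfacet
  facet normal 0.0000 0.0000 1.0000
    outer loop
      vertex 0.0 0.0 13.0
      vertex 29.0 0.0 13.0
      vertex 29.0 6.0 13.0
    endloop
  endfacet
  facet normal 0.0000 0.0000 1.0000
    outer loop
      vertex 0.0 0.0 13.0
      vertex 29.0 6.0 13.0
      vertex 0.0 6.0 13.0
    endloop
  endfacet
  facet normal 0.0000 -1.0000 0.0000
    outer loop
      vertex 0.0 0.0 0.0
      vertex 29.0 0.0 0.0
      vertex 29.0 0.0 13.0
    endloop
  endfacet
  facet normal 0.0000 -1.0000 0.0000
    outer loop
      vertex 0.0 0.0 0.0
      vertex 29.0 0.0 13.0
      vertex 0.0 0.0 13.0
    endloop
  endfacet
  facet normal 0.0000 1.0000 0.0000
    outer loop
      vertex 29.0 6.0 13.0
      vertex 29.0 6.0 0.0
      vertex 0.0 6.0 0.0
    endloop
  endfacet
  facet normal 0.0000 1.0000 0.0000
    outer loop
      vertex 0.0 6.0 13.0
      vertex 29.0 6.0 13.0
      vertex 0.0 6.0 0.0
    endloop
  endfacet
  facet normal -1.0000 0.0000 0.0000
    outer loop
      vertex 0.0 6.0 13.0
      vertex 0.0 6.0 0.0
      vertex 0.0 0.0 0.0
    endloop
  endfacet
  facet normal -1.0000 0.0000 0.0000
    outer loop
      vertex 0.0 0.0 13.0
      vertex 0.0 6.0 13.0
      vertex 0.0 0.0 0.0
    endloop
  endfacet
  facet normal 1.0000 0.0000 0.0000
    outer loop
      vertex 29.0 0.0 0.0
      vertex 29.0 6.0 0.0
      vertex 29.0 6.0 13.0
    endloop
  endfacet
  facet normal 1.0000 0.0000 0.0000
    outer loop
      vertex 29.0 0.0 0.0
      vertex 29.0 6.0 13.0
      vertex 29.0 0.0 13.0
    endloop
  endfacet
endsolid part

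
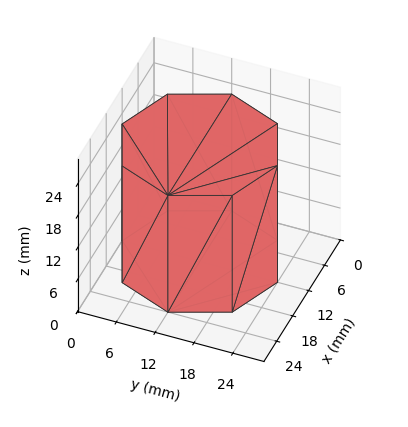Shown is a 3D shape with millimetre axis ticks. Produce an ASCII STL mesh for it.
Reading the render: the shape is a regular 8-sided prism (a cylinder approximated with 8 flat sides), circumscribed radius ≈ 12 mm, height ≈ 22 mm (dimensions read to the nearest mm from the axis ticks). For the STL, each face is triangulated and given an outward normal.

solid part
  facet normal 0.0000 0.0000 -1.0000
    outer loop
      vertex 12.0 24.0 0.0
      vertex 20.5 20.5 0.0
      vertex 24.0 12.0 0.0
    endloop
  endfacet
  facet normal 0.0000 0.0000 -1.0000
    outer loop
      vertex 3.5 20.5 0.0
      vertex 12.0 24.0 0.0
      vertex 24.0 12.0 0.0
    endloop
  endfacet
  facet normal 0.0000 0.0000 -1.0000
    outer loop
      vertex 0.0 12.0 0.0
      vertex 3.5 20.5 0.0
      vertex 24.0 12.0 0.0
    endloop
  endfacet
  facet normal 0.0000 0.0000 -1.0000
    outer loop
      vertex 3.5 3.5 0.0
      vertex 0.0 12.0 0.0
      vertex 24.0 12.0 0.0
    endloop
  endfacet
  facet normal 0.0000 0.0000 -1.0000
    outer loop
      vertex 12.0 0.0 0.0
      vertex 3.5 3.5 0.0
      vertex 24.0 12.0 0.0
    endloop
  endfacet
  facet normal 0.0000 0.0000 -1.0000
    outer loop
      vertex 20.5 3.5 0.0
      vertex 12.0 0.0 0.0
      vertex 24.0 12.0 0.0
    endloop
  endfacet
  facet normal 0.0000 0.0000 1.0000
    outer loop
      vertex 24.0 12.0 22.0
      vertex 20.5 20.5 22.0
      vertex 12.0 24.0 22.0
    endloop
  endfacet
  facet normal 0.0000 0.0000 1.0000
    outer loop
      vertex 24.0 12.0 22.0
      vertex 12.0 24.0 22.0
      vertex 3.5 20.5 22.0
    endloop
  endfacet
  facet normal 0.0000 0.0000 1.0000
    outer loop
      vertex 24.0 12.0 22.0
      vertex 3.5 20.5 22.0
      vertex 0.0 12.0 22.0
    endloop
  endfacet
  facet normal 0.0000 0.0000 1.0000
    outer loop
      vertex 24.0 12.0 22.0
      vertex 0.0 12.0 22.0
      vertex 3.5 3.5 22.0
    endloop
  endfacet
  facet normal 0.0000 0.0000 1.0000
    outer loop
      vertex 24.0 12.0 22.0
      vertex 3.5 3.5 22.0
      vertex 12.0 0.0 22.0
    endloop
  endfacet
  facet normal 0.0000 0.0000 1.0000
    outer loop
      vertex 24.0 12.0 22.0
      vertex 12.0 0.0 22.0
      vertex 20.5 3.5 22.0
    endloop
  endfacet
  facet normal 0.9247 0.3807 0.0000
    outer loop
      vertex 24.0 12.0 0.0
      vertex 20.5 20.5 0.0
      vertex 20.5 20.5 22.0
    endloop
  endfacet
  facet normal 0.9247 0.3807 0.0000
    outer loop
      vertex 24.0 12.0 0.0
      vertex 20.5 20.5 22.0
      vertex 24.0 12.0 22.0
    endloop
  endfacet
  facet normal 0.3807 0.9247 0.0000
    outer loop
      vertex 20.5 20.5 0.0
      vertex 12.0 24.0 0.0
      vertex 12.0 24.0 22.0
    endloop
  endfacet
  facet normal 0.3807 0.9247 0.0000
    outer loop
      vertex 20.5 20.5 0.0
      vertex 12.0 24.0 22.0
      vertex 20.5 20.5 22.0
    endloop
  endfacet
  facet normal -0.3807 0.9247 0.0000
    outer loop
      vertex 12.0 24.0 0.0
      vertex 3.5 20.5 0.0
      vertex 3.5 20.5 22.0
    endloop
  endfacet
  facet normal -0.3807 0.9247 0.0000
    outer loop
      vertex 12.0 24.0 0.0
      vertex 3.5 20.5 22.0
      vertex 12.0 24.0 22.0
    endloop
  endfacet
  facet normal -0.9247 0.3807 0.0000
    outer loop
      vertex 3.5 20.5 0.0
      vertex 0.0 12.0 0.0
      vertex 0.0 12.0 22.0
    endloop
  endfacet
  facet normal -0.9247 0.3807 0.0000
    outer loop
      vertex 3.5 20.5 0.0
      vertex 0.0 12.0 22.0
      vertex 3.5 20.5 22.0
    endloop
  endfacet
  facet normal -0.9247 -0.3807 0.0000
    outer loop
      vertex 0.0 12.0 0.0
      vertex 3.5 3.5 0.0
      vertex 3.5 3.5 22.0
    endloop
  endfacet
  facet normal -0.9247 -0.3807 0.0000
    outer loop
      vertex 0.0 12.0 0.0
      vertex 3.5 3.5 22.0
      vertex 0.0 12.0 22.0
    endloop
  endfacet
  facet normal -0.3807 -0.9247 0.0000
    outer loop
      vertex 3.5 3.5 0.0
      vertex 12.0 0.0 0.0
      vertex 12.0 0.0 22.0
    endloop
  endfacet
  facet normal -0.3807 -0.9247 0.0000
    outer loop
      vertex 3.5 3.5 0.0
      vertex 12.0 0.0 22.0
      vertex 3.5 3.5 22.0
    endloop
  endfacet
  facet normal 0.3807 -0.9247 0.0000
    outer loop
      vertex 12.0 0.0 0.0
      vertex 20.5 3.5 0.0
      vertex 20.5 3.5 22.0
    endloop
  endfacet
  facet normal 0.3807 -0.9247 0.0000
    outer loop
      vertex 12.0 0.0 0.0
      vertex 20.5 3.5 22.0
      vertex 12.0 0.0 22.0
    endloop
  endfacet
  facet normal 0.9247 -0.3807 0.0000
    outer loop
      vertex 20.5 3.5 0.0
      vertex 24.0 12.0 0.0
      vertex 24.0 12.0 22.0
    endloop
  endfacet
  facet normal 0.9247 -0.3807 0.0000
    outer loop
      vertex 20.5 3.5 0.0
      vertex 24.0 12.0 22.0
      vertex 20.5 3.5 22.0
    endloop
  endfacet
endsolid part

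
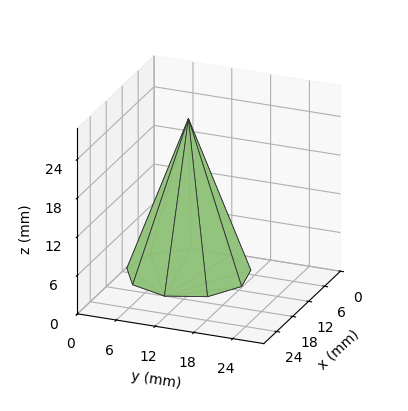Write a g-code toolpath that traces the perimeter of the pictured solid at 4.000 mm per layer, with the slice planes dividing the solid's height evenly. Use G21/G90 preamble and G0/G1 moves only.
Reading the render: the shape is a regular 9-sided pyramid, base circumscribed radius ≈ 9 mm, apex at z ≈ 24 mm (dimensions read to the nearest mm from the axis ticks). For the g-code, the solid's height is divided into equal slices at the stated Δz and each level perimeter traced with G1 moves after a G0 lift.

; perimeter-only toolpath
G21 ; units = mm
G90 ; absolute positioning
G28 ; home
; layer 1
G0 Z4.000
G0 X16.500 Y9.000
G1 X14.745 Y13.821
G1 X10.303 Y16.386
G1 X5.250 Y15.495
G1 X1.952 Y11.565
G1 X1.952 Y6.435
G1 X5.250 Y2.505
G1 X10.303 Y1.614
G1 X14.745 Y4.179
G1 X16.500 Y9.000
; layer 2
G0 Z8.000
G0 X15.000 Y9.000
G1 X13.596 Y12.857
G1 X10.042 Y14.909
G1 X6.000 Y14.196
G1 X3.362 Y11.052
G1 X3.362 Y6.948
G1 X6.000 Y3.804
G1 X10.042 Y3.091
G1 X13.596 Y5.143
G1 X15.000 Y9.000
; layer 3
G0 Z12.000
G0 X13.500 Y9.000
G1 X12.447 Y11.893
G1 X9.782 Y13.431
G1 X6.750 Y12.897
G1 X4.771 Y10.539
G1 X4.771 Y7.461
G1 X6.750 Y5.103
G1 X9.782 Y4.569
G1 X12.447 Y6.107
G1 X13.500 Y9.000
; layer 4
G0 Z16.000
G0 X12.000 Y9.000
G1 X11.298 Y10.928
G1 X9.521 Y11.954
G1 X7.500 Y11.598
G1 X6.181 Y10.026
G1 X6.181 Y7.974
G1 X7.500 Y6.402
G1 X9.521 Y6.046
G1 X11.298 Y7.072
G1 X12.000 Y9.000
; layer 5
G0 Z20.000
G0 X10.500 Y9.000
G1 X10.149 Y9.964
G1 X9.261 Y10.477
G1 X8.250 Y10.299
G1 X7.590 Y9.513
G1 X7.590 Y8.487
G1 X8.250 Y7.701
G1 X9.261 Y7.523
G1 X10.149 Y8.036
G1 X10.500 Y9.000
M2 ; end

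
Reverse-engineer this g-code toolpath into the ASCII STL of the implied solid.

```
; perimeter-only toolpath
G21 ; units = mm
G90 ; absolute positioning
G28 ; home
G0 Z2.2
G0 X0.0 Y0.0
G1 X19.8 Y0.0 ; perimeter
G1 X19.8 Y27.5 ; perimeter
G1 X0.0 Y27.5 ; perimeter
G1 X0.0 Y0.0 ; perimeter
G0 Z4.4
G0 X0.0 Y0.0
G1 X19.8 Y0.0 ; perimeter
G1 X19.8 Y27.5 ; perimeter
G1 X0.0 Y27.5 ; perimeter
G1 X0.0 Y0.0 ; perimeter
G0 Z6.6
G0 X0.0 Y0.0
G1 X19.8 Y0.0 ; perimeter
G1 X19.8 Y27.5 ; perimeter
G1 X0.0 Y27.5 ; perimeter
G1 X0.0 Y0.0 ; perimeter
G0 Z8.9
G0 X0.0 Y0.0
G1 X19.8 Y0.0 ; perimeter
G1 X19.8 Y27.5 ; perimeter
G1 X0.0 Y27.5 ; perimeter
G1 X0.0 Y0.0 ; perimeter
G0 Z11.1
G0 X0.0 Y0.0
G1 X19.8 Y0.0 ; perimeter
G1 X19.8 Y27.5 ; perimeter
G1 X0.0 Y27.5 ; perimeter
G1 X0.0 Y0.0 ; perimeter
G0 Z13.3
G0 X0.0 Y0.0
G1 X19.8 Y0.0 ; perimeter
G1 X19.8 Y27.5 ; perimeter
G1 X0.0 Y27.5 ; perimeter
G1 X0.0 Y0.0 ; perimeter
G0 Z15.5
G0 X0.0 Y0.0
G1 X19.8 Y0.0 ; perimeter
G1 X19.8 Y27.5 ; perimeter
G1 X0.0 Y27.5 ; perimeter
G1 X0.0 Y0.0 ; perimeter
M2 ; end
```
solid part
  facet normal 0.0000 0.0000 -1.0000
    outer loop
      vertex 19.8 27.5 0.0
      vertex 19.8 0.0 0.0
      vertex 0.0 0.0 0.0
    endloop
  endfacet
  facet normal 0.0000 0.0000 -1.0000
    outer loop
      vertex 0.0 27.5 0.0
      vertex 19.8 27.5 0.0
      vertex 0.0 0.0 0.0
    endloop
  endfacet
  facet normal 0.0000 0.0000 1.0000
    outer loop
      vertex 0.0 0.0 15.5
      vertex 19.8 0.0 15.5
      vertex 19.8 27.5 15.5
    endloop
  endfacet
  facet normal 0.0000 0.0000 1.0000
    outer loop
      vertex 0.0 0.0 15.5
      vertex 19.8 27.5 15.5
      vertex 0.0 27.5 15.5
    endloop
  endfacet
  facet normal 0.0000 -1.0000 0.0000
    outer loop
      vertex 0.0 0.0 0.0
      vertex 19.8 0.0 0.0
      vertex 19.8 0.0 15.5
    endloop
  endfacet
  facet normal 0.0000 -1.0000 0.0000
    outer loop
      vertex 0.0 0.0 0.0
      vertex 19.8 0.0 15.5
      vertex 0.0 0.0 15.5
    endloop
  endfacet
  facet normal 0.0000 1.0000 0.0000
    outer loop
      vertex 19.8 27.5 15.5
      vertex 19.8 27.5 0.0
      vertex 0.0 27.5 0.0
    endloop
  endfacet
  facet normal 0.0000 1.0000 0.0000
    outer loop
      vertex 0.0 27.5 15.5
      vertex 19.8 27.5 15.5
      vertex 0.0 27.5 0.0
    endloop
  endfacet
  facet normal -1.0000 0.0000 0.0000
    outer loop
      vertex 0.0 27.5 15.5
      vertex 0.0 27.5 0.0
      vertex 0.0 0.0 0.0
    endloop
  endfacet
  facet normal -1.0000 0.0000 0.0000
    outer loop
      vertex 0.0 0.0 15.5
      vertex 0.0 27.5 15.5
      vertex 0.0 0.0 0.0
    endloop
  endfacet
  facet normal 1.0000 0.0000 0.0000
    outer loop
      vertex 19.8 0.0 0.0
      vertex 19.8 27.5 0.0
      vertex 19.8 27.5 15.5
    endloop
  endfacet
  facet normal 1.0000 0.0000 0.0000
    outer loop
      vertex 19.8 0.0 0.0
      vertex 19.8 27.5 15.5
      vertex 19.8 0.0 15.5
    endloop
  endfacet
endsolid part

The G0 Z moves step by Δz≈2.2 mm. Every layer's G1 loop is the same polygon, so the solid is a straight extrusion of it from z=0 to z≈15.5. Closing with flat bottom and top caps and triangulating gives 12 facets — a rectangular box, roughly 19.8 × 27.5 mm footprint and 15.5 mm tall.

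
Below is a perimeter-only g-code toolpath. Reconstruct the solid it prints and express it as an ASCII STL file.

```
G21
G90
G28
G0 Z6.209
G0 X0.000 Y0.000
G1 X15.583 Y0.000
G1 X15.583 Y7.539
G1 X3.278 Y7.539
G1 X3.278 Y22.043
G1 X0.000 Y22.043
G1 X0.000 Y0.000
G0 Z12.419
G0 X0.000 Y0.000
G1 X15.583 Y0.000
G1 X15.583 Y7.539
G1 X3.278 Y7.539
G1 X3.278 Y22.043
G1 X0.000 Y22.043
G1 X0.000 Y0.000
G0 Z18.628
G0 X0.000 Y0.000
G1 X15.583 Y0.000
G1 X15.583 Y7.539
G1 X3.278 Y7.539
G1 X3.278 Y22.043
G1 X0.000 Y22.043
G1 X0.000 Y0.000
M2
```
solid part
  facet normal 0.0000 0.0000 -1.0000
    outer loop
      vertex 15.583 7.539 0.000
      vertex 15.583 0.000 0.000
      vertex 0.000 0.000 0.000
    endloop
  endfacet
  facet normal 0.0000 0.0000 -1.0000
    outer loop
      vertex 3.278 7.539 0.000
      vertex 15.583 7.539 0.000
      vertex 0.000 0.000 0.000
    endloop
  endfacet
  facet normal 0.0000 0.0000 -1.0000
    outer loop
      vertex 3.278 22.043 0.000
      vertex 3.278 7.539 0.000
      vertex 0.000 0.000 0.000
    endloop
  endfacet
  facet normal 0.0000 0.0000 -1.0000
    outer loop
      vertex 0.000 22.043 0.000
      vertex 3.278 22.043 0.000
      vertex 0.000 0.000 0.000
    endloop
  endfacet
  facet normal 0.0000 0.0000 1.0000
    outer loop
      vertex 0.000 0.000 18.628
      vertex 15.583 0.000 18.628
      vertex 15.583 7.539 18.628
    endloop
  endfacet
  facet normal 0.0000 0.0000 1.0000
    outer loop
      vertex 0.000 0.000 18.628
      vertex 15.583 7.539 18.628
      vertex 3.278 7.539 18.628
    endloop
  endfacet
  facet normal 0.0000 0.0000 1.0000
    outer loop
      vertex 0.000 0.000 18.628
      vertex 3.278 7.539 18.628
      vertex 3.278 22.043 18.628
    endloop
  endfacet
  facet normal 0.0000 0.0000 1.0000
    outer loop
      vertex 0.000 0.000 18.628
      vertex 3.278 22.043 18.628
      vertex 0.000 22.043 18.628
    endloop
  endfacet
  facet normal 0.0000 -1.0000 0.0000
    outer loop
      vertex 0.000 0.000 0.000
      vertex 15.583 0.000 0.000
      vertex 15.583 0.000 18.628
    endloop
  endfacet
  facet normal 0.0000 -1.0000 0.0000
    outer loop
      vertex 0.000 0.000 0.000
      vertex 15.583 0.000 18.628
      vertex 0.000 0.000 18.628
    endloop
  endfacet
  facet normal 1.0000 0.0000 0.0000
    outer loop
      vertex 15.583 0.000 0.000
      vertex 15.583 7.539 0.000
      vertex 15.583 7.539 18.628
    endloop
  endfacet
  facet normal 1.0000 0.0000 0.0000
    outer loop
      vertex 15.583 0.000 0.000
      vertex 15.583 7.539 18.628
      vertex 15.583 0.000 18.628
    endloop
  endfacet
  facet normal 0.0000 1.0000 0.0000
    outer loop
      vertex 15.583 7.539 0.000
      vertex 3.278 7.539 0.000
      vertex 3.278 7.539 18.628
    endloop
  endfacet
  facet normal 0.0000 1.0000 0.0000
    outer loop
      vertex 15.583 7.539 0.000
      vertex 3.278 7.539 18.628
      vertex 15.583 7.539 18.628
    endloop
  endfacet
  facet normal 1.0000 0.0000 0.0000
    outer loop
      vertex 3.278 7.539 0.000
      vertex 3.278 22.043 0.000
      vertex 3.278 22.043 18.628
    endloop
  endfacet
  facet normal 1.0000 0.0000 0.0000
    outer loop
      vertex 3.278 7.539 0.000
      vertex 3.278 22.043 18.628
      vertex 3.278 7.539 18.628
    endloop
  endfacet
  facet normal 0.0000 1.0000 0.0000
    outer loop
      vertex 3.278 22.043 0.000
      vertex 0.000 22.043 0.000
      vertex 0.000 22.043 18.628
    endloop
  endfacet
  facet normal 0.0000 1.0000 0.0000
    outer loop
      vertex 3.278 22.043 0.000
      vertex 0.000 22.043 18.628
      vertex 3.278 22.043 18.628
    endloop
  endfacet
  facet normal -1.0000 0.0000 0.0000
    outer loop
      vertex 0.000 22.043 0.000
      vertex 0.000 0.000 0.000
      vertex 0.000 0.000 18.628
    endloop
  endfacet
  facet normal -1.0000 0.0000 0.0000
    outer loop
      vertex 0.000 22.043 0.000
      vertex 0.000 0.000 18.628
      vertex 0.000 22.043 18.628
    endloop
  endfacet
endsolid part

The G0 Z moves step by Δz≈6.209 mm. Every layer's G1 loop is the same polygon, so the solid is a straight extrusion of it from z=0 to z≈18.6. Closing with flat bottom and top caps and triangulating gives 20 facets — an L-shaped prism: outer 15.6 × 22 mm, arm thicknesses ≈ 7.54 mm (horizontal) and 3.28 mm (vertical), extruded 18.6 mm in z.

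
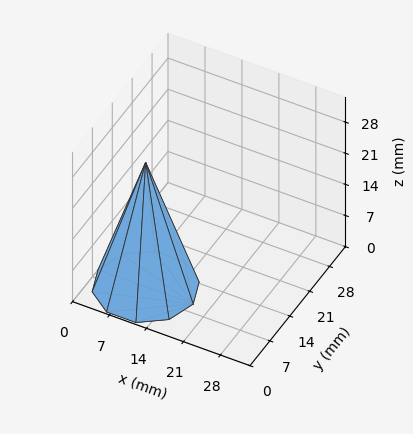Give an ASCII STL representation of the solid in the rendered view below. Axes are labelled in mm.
Reading the render: the shape is a regular 10-sided pyramid, base circumscribed radius ≈ 9 mm, apex at z ≈ 28 mm (dimensions read to the nearest mm from the axis ticks). For the STL, each face is triangulated and given an outward normal.

solid part
  facet normal 0.0000 0.0000 -1.0000
    outer loop
      vertex 11.78 17.56 0.00
      vertex 16.28 14.29 0.00
      vertex 18.00 9.00 0.00
    endloop
  endfacet
  facet normal 0.0000 0.0000 -1.0000
    outer loop
      vertex 6.22 17.56 0.00
      vertex 11.78 17.56 0.00
      vertex 18.00 9.00 0.00
    endloop
  endfacet
  facet normal 0.0000 0.0000 -1.0000
    outer loop
      vertex 1.72 14.29 0.00
      vertex 6.22 17.56 0.00
      vertex 18.00 9.00 0.00
    endloop
  endfacet
  facet normal 0.0000 0.0000 -1.0000
    outer loop
      vertex 0.00 9.00 0.00
      vertex 1.72 14.29 0.00
      vertex 18.00 9.00 0.00
    endloop
  endfacet
  facet normal 0.0000 0.0000 -1.0000
    outer loop
      vertex 1.72 3.71 0.00
      vertex 0.00 9.00 0.00
      vertex 18.00 9.00 0.00
    endloop
  endfacet
  facet normal 0.0000 0.0000 -1.0000
    outer loop
      vertex 6.22 0.44 0.00
      vertex 1.72 3.71 0.00
      vertex 18.00 9.00 0.00
    endloop
  endfacet
  facet normal 0.0000 0.0000 -1.0000
    outer loop
      vertex 11.78 0.44 0.00
      vertex 6.22 0.44 0.00
      vertex 18.00 9.00 0.00
    endloop
  endfacet
  facet normal 0.0000 0.0000 -1.0000
    outer loop
      vertex 16.28 3.71 0.00
      vertex 11.78 0.44 0.00
      vertex 18.00 9.00 0.00
    endloop
  endfacet
  facet normal 0.9095 0.2957 0.2923
    outer loop
      vertex 18.00 9.00 0.00
      vertex 16.28 14.29 0.00
      vertex 9.00 9.00 28.00
    endloop
  endfacet
  facet normal 0.5622 0.7736 0.2923
    outer loop
      vertex 16.28 14.29 0.00
      vertex 11.78 17.56 0.00
      vertex 9.00 9.00 28.00
    endloop
  endfacet
  facet normal 0.0000 0.9563 0.2924
    outer loop
      vertex 11.78 17.56 0.00
      vertex 6.22 17.56 0.00
      vertex 9.00 9.00 28.00
    endloop
  endfacet
  facet normal -0.5622 0.7736 0.2923
    outer loop
      vertex 6.22 17.56 0.00
      vertex 1.72 14.29 0.00
      vertex 9.00 9.00 28.00
    endloop
  endfacet
  facet normal -0.9095 0.2957 0.2923
    outer loop
      vertex 1.72 14.29 0.00
      vertex 0.00 9.00 0.00
      vertex 9.00 9.00 28.00
    endloop
  endfacet
  facet normal -0.9095 -0.2957 0.2923
    outer loop
      vertex 0.00 9.00 0.00
      vertex 1.72 3.71 0.00
      vertex 9.00 9.00 28.00
    endloop
  endfacet
  facet normal -0.5622 -0.7736 0.2923
    outer loop
      vertex 1.72 3.71 0.00
      vertex 6.22 0.44 0.00
      vertex 9.00 9.00 28.00
    endloop
  endfacet
  facet normal 0.0000 -0.9563 0.2924
    outer loop
      vertex 6.22 0.44 0.00
      vertex 11.78 0.44 0.00
      vertex 9.00 9.00 28.00
    endloop
  endfacet
  facet normal 0.5622 -0.7736 0.2923
    outer loop
      vertex 11.78 0.44 0.00
      vertex 16.28 3.71 0.00
      vertex 9.00 9.00 28.00
    endloop
  endfacet
  facet normal 0.9095 -0.2957 0.2923
    outer loop
      vertex 16.28 3.71 0.00
      vertex 18.00 9.00 0.00
      vertex 9.00 9.00 28.00
    endloop
  endfacet
endsolid part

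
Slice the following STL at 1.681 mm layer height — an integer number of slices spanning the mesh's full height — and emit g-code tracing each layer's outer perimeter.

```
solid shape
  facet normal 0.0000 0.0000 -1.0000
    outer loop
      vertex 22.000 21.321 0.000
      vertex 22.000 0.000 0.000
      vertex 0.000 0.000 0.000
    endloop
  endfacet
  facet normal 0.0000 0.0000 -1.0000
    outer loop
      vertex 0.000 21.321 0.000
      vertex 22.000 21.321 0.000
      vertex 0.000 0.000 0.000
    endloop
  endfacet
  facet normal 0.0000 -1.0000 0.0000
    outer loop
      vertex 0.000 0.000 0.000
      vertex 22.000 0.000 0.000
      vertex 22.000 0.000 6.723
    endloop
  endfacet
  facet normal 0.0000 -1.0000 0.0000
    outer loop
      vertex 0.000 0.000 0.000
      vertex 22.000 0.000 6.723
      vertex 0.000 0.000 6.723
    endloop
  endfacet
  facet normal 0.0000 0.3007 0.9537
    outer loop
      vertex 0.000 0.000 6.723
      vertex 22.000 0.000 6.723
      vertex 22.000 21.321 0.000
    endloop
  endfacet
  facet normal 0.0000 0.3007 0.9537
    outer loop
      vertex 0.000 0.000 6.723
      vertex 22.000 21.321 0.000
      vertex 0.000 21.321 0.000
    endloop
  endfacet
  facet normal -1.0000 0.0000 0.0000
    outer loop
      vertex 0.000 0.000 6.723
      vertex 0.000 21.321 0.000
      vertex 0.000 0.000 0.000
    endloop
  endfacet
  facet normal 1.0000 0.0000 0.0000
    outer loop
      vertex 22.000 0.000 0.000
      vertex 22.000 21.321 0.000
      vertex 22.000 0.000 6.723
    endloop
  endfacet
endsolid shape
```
; perimeter-only toolpath
G21 ; units = mm
G90 ; absolute positioning
G28 ; home
; layer 1
G0 Z1.681
G0 X0.000 Y0.000
G1 X22.000 Y0.000
G1 X22.000 Y15.991
G1 X0.000 Y15.991
G1 X0.000 Y0.000
; layer 2
G0 Z3.361
G0 X0.000 Y0.000
G1 X22.000 Y0.000
G1 X22.000 Y10.661
G1 X0.000 Y10.661
G1 X0.000 Y0.000
; layer 3
G0 Z5.042
G0 X0.000 Y0.000
G1 X22.000 Y0.000
G1 X22.000 Y5.330
G1 X0.000 Y5.330
G1 X0.000 Y0.000
M2 ; end

The solid is a wedge (ramp): 22 × 21.3 mm base, rising to 6.72 mm along the y=0 edge and sloping linearly to z=0 at y=21.3. Slicing at Δz = 1.681 mm — 4 equal slices spanning the solid's height, so layer i sits at z = i·h/4 — gives 3 non-empty perimeters. Each is a 4-segment closed polygon; G0 lifts to the layer z and rapids to the start vertex, then G1 traces the edges. The cross-section shrinks linearly with z (the slice at the apex is degenerate and omitted).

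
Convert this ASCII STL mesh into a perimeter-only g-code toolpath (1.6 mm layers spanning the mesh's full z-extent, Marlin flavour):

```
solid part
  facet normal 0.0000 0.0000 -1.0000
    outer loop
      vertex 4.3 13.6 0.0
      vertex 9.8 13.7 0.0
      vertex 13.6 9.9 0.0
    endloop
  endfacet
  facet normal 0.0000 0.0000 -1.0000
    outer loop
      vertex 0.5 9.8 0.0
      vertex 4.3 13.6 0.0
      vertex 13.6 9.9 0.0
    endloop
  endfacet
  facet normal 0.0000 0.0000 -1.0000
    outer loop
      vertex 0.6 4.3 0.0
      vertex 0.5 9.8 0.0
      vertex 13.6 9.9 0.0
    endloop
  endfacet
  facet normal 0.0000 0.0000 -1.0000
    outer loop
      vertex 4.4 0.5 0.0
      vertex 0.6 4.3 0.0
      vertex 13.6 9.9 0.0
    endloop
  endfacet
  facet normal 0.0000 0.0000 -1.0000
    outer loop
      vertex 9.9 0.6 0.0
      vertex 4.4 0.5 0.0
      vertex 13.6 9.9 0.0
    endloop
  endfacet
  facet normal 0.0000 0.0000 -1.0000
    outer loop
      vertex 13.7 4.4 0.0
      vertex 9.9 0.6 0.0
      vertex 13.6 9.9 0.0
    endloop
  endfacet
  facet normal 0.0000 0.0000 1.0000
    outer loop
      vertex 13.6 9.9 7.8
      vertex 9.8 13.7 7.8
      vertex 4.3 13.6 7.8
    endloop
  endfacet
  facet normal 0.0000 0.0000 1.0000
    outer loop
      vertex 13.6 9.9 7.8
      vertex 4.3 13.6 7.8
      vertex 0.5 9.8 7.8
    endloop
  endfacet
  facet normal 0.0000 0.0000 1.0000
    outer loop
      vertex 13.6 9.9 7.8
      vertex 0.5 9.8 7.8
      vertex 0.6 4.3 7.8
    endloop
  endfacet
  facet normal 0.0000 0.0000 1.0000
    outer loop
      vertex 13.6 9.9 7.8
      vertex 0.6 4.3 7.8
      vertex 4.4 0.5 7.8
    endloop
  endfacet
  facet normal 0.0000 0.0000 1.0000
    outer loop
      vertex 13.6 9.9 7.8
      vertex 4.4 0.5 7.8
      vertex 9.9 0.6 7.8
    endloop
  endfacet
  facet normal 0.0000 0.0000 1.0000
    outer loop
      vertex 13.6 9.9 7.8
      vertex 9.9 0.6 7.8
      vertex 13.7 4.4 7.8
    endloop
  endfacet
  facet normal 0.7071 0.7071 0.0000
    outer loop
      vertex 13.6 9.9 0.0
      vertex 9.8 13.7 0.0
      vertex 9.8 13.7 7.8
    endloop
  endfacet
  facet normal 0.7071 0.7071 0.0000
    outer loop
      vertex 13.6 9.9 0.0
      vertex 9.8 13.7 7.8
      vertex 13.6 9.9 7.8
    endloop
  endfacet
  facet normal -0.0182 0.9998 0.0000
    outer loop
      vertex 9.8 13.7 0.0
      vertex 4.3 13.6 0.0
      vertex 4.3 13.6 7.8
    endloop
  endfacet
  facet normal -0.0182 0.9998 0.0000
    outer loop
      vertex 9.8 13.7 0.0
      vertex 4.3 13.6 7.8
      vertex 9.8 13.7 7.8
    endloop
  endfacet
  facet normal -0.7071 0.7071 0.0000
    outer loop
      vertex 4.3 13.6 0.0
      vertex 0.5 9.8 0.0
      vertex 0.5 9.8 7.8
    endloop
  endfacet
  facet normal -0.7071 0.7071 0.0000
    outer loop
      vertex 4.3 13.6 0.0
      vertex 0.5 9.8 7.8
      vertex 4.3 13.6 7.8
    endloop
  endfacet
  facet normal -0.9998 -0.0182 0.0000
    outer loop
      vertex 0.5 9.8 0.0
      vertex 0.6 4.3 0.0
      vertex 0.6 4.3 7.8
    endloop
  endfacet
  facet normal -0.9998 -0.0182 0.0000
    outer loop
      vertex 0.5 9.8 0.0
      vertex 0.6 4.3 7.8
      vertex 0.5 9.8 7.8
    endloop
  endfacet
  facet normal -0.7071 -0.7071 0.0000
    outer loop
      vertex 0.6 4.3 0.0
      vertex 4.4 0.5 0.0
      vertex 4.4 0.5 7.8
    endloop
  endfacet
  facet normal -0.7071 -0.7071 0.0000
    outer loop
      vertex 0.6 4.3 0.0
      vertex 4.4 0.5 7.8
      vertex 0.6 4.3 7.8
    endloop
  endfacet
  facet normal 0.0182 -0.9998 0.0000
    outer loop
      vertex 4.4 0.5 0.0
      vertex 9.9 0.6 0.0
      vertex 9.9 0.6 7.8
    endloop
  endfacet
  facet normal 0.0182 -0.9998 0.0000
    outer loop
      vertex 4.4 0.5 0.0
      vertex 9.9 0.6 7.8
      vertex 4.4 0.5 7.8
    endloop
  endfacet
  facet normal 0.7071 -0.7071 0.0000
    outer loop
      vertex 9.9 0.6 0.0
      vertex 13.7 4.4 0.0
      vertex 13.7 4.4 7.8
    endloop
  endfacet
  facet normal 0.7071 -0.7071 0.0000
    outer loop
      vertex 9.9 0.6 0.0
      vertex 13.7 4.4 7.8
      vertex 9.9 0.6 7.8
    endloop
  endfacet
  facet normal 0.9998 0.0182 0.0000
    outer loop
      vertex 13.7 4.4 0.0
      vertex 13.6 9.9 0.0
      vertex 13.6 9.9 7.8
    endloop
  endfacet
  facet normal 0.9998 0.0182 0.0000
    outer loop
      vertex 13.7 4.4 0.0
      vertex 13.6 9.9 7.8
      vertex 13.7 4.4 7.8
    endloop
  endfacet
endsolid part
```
; perimeter-only toolpath
G21 ; units = mm
G90 ; absolute positioning
G28 ; home
; layer 1
G0 Z1.6
G0 X13.6 Y9.9
G1 X9.8 Y13.7
G1 X4.3 Y13.6
G1 X0.5 Y9.8
G1 X0.6 Y4.3
G1 X4.4 Y0.5
G1 X9.9 Y0.6
G1 X13.7 Y4.4
G1 X13.6 Y9.9
; layer 2
G0 Z3.1
G0 X13.6 Y9.9
G1 X9.8 Y13.7
G1 X4.3 Y13.6
G1 X0.5 Y9.8
G1 X0.6 Y4.3
G1 X4.4 Y0.5
G1 X9.9 Y0.6
G1 X13.7 Y4.4
G1 X13.6 Y9.9
; layer 3
G0 Z4.7
G0 X13.6 Y9.9
G1 X9.8 Y13.7
G1 X4.3 Y13.6
G1 X0.5 Y9.8
G1 X0.6 Y4.3
G1 X4.4 Y0.5
G1 X9.9 Y0.6
G1 X13.7 Y4.4
G1 X13.6 Y9.9
; layer 4
G0 Z6.2
G0 X13.6 Y9.9
G1 X9.8 Y13.7
G1 X4.3 Y13.6
G1 X0.5 Y9.8
G1 X0.6 Y4.3
G1 X4.4 Y0.5
G1 X9.9 Y0.6
G1 X13.7 Y4.4
G1 X13.6 Y9.9
; layer 5
G0 Z7.8
G0 X13.6 Y9.9
G1 X9.8 Y13.7
G1 X4.3 Y13.6
G1 X0.5 Y9.8
G1 X0.6 Y4.3
G1 X4.4 Y0.5
G1 X9.9 Y0.6
G1 X13.7 Y4.4
G1 X13.6 Y9.9
M2 ; end

The solid is a regular 8-sided prism (a cylinder approximated with 8 flat sides), circumscribed radius ≈ 7.1 mm, height ≈ 7.8 mm. Slicing at Δz = 1.6 mm — 5 equal slices spanning the solid's height, so layer i sits at z = i·h/5 — gives 5 non-empty perimeters. Each is a 8-segment closed polygon; G0 lifts to the layer z and rapids to the start vertex, then G1 traces the edges.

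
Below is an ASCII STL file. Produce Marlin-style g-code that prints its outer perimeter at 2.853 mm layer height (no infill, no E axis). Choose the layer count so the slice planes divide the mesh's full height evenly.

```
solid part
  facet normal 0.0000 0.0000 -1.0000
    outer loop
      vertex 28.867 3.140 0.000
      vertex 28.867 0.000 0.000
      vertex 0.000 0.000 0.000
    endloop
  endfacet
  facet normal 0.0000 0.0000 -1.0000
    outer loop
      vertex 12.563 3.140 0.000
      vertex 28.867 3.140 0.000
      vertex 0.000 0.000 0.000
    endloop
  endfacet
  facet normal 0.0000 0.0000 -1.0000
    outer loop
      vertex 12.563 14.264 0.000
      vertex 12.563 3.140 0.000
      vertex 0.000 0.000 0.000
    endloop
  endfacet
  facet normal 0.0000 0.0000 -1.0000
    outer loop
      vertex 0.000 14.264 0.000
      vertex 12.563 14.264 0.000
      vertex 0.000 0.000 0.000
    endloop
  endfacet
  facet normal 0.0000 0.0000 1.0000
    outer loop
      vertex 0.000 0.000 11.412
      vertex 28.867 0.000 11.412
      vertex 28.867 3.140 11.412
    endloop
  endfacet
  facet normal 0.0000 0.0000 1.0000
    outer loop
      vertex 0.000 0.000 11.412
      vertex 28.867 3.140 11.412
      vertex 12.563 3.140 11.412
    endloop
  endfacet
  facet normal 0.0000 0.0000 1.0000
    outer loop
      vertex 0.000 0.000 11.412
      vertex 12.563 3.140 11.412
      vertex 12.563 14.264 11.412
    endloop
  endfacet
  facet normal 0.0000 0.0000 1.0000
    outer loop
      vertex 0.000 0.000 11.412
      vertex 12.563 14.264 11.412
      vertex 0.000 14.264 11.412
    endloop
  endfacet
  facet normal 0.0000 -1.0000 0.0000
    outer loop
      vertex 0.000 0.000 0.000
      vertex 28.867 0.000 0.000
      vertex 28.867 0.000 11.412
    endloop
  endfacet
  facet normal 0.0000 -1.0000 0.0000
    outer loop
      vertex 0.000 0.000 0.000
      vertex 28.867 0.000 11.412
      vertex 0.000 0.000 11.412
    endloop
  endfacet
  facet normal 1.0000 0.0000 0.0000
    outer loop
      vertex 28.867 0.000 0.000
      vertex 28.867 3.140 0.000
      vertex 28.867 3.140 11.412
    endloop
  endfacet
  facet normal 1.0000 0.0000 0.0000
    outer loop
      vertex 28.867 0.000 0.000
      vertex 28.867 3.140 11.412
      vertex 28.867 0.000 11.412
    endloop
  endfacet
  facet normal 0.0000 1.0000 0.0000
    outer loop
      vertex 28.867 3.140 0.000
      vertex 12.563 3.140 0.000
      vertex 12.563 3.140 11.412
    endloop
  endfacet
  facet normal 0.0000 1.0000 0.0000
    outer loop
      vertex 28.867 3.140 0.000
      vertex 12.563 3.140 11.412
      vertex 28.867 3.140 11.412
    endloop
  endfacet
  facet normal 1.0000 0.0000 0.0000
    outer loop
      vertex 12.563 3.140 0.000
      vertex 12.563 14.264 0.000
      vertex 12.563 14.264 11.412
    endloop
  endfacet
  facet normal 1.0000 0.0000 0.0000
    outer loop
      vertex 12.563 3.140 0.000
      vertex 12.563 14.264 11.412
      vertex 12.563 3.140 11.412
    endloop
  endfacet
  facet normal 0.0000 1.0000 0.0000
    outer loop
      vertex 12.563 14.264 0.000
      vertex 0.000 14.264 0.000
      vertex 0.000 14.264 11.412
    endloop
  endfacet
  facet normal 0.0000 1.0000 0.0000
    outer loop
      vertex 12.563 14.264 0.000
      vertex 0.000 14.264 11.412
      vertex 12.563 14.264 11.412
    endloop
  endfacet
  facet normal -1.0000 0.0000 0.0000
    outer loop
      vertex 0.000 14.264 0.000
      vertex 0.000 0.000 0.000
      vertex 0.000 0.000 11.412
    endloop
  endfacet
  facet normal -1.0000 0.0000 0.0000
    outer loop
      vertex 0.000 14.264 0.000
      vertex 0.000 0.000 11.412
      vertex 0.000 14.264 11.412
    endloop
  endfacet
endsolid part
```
; perimeter-only toolpath
G21 ; units = mm
G90 ; absolute positioning
G28 ; home
; layer 1
G0 Z2.853
G0 X0.000 Y0.000
G1 X28.867 Y0.000
G1 X28.867 Y3.140
G1 X12.563 Y3.140
G1 X12.563 Y14.264
G1 X0.000 Y14.264
G1 X0.000 Y0.000
; layer 2
G0 Z5.706
G0 X0.000 Y0.000
G1 X28.867 Y0.000
G1 X28.867 Y3.140
G1 X12.563 Y3.140
G1 X12.563 Y14.264
G1 X0.000 Y14.264
G1 X0.000 Y0.000
; layer 3
G0 Z8.559
G0 X0.000 Y0.000
G1 X28.867 Y0.000
G1 X28.867 Y3.140
G1 X12.563 Y3.140
G1 X12.563 Y14.264
G1 X0.000 Y14.264
G1 X0.000 Y0.000
; layer 4
G0 Z11.412
G0 X0.000 Y0.000
G1 X28.867 Y0.000
G1 X28.867 Y3.140
G1 X12.563 Y3.140
G1 X12.563 Y14.264
G1 X0.000 Y14.264
G1 X0.000 Y0.000
M2 ; end

The solid is an L-shaped prism: outer 28.9 × 14.3 mm, arm thicknesses ≈ 3.14 mm (horizontal) and 12.6 mm (vertical), extruded 11.4 mm in z. Slicing at Δz = 2.853 mm — 4 equal slices spanning the solid's height, so layer i sits at z = i·h/4 — gives 4 non-empty perimeters. Each is a 6-segment closed polygon; G0 lifts to the layer z and rapids to the start vertex, then G1 traces the edges.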